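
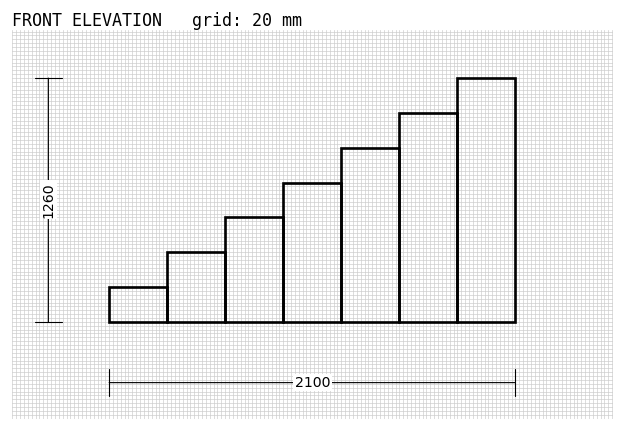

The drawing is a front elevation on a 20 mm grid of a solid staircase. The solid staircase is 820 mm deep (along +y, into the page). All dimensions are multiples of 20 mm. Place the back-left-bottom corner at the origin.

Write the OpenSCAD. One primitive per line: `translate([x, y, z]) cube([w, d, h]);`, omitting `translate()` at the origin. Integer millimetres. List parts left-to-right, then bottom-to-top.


cube([300, 820, 180]);
translate([300, 0, 0]) cube([300, 820, 360]);
translate([600, 0, 0]) cube([300, 820, 540]);
translate([900, 0, 0]) cube([300, 820, 720]);
translate([1200, 0, 0]) cube([300, 820, 900]);
translate([1500, 0, 0]) cube([300, 820, 1080]);
translate([1800, 0, 0]) cube([300, 820, 1260]);


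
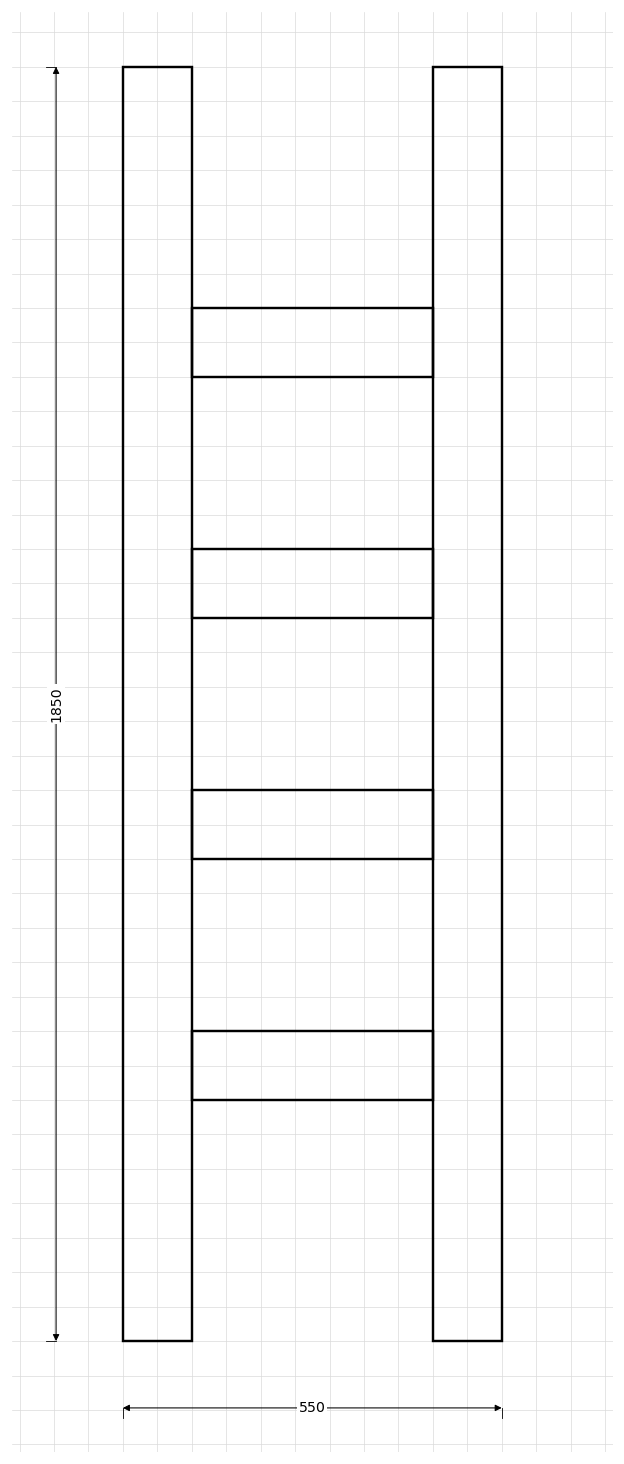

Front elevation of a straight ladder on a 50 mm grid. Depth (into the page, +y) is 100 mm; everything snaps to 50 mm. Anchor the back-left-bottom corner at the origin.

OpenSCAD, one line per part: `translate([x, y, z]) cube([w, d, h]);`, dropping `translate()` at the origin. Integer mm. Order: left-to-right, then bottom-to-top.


cube([100, 100, 1850]);
translate([100, 0, 350]) cube([350, 100, 100]);
translate([100, 0, 700]) cube([350, 100, 100]);
translate([100, 0, 1050]) cube([350, 100, 100]);
translate([100, 0, 1400]) cube([350, 100, 100]);
translate([450, 0, 0]) cube([100, 100, 1850]);


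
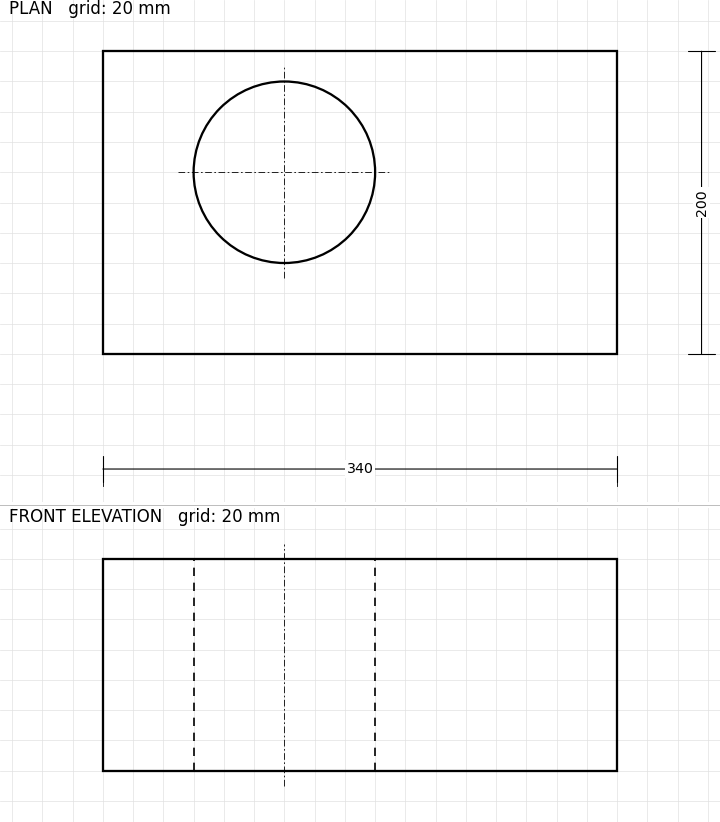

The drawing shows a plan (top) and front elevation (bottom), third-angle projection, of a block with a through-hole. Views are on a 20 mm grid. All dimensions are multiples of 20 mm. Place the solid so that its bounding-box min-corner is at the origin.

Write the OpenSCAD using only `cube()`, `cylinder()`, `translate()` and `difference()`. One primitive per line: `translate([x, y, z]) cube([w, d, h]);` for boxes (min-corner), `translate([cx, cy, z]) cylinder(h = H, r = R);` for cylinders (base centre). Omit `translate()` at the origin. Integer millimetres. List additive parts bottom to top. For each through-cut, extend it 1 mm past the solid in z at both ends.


difference() {
  cube([340, 200, 140]);
  translate([120, 120, -1]) cylinder(h = 142, r = 60);
}


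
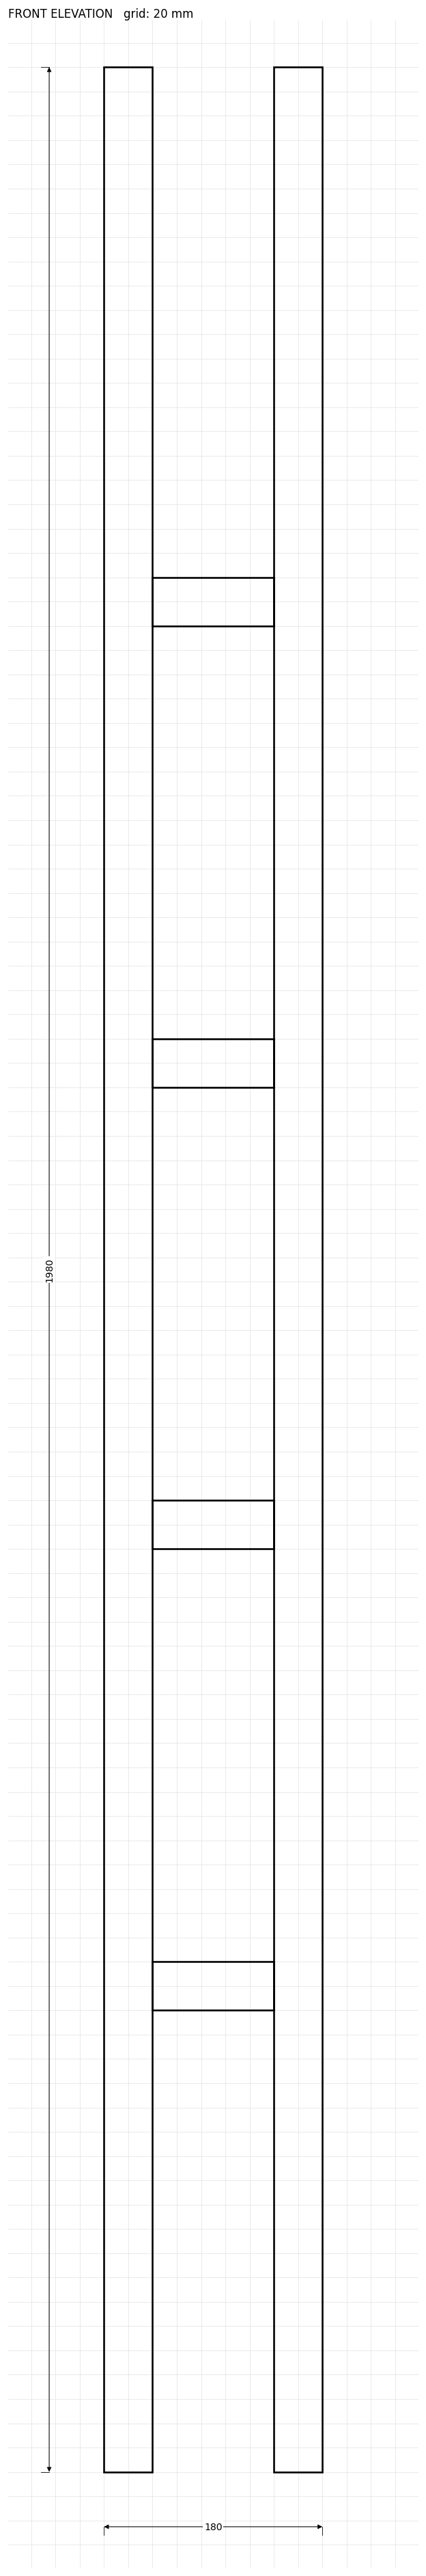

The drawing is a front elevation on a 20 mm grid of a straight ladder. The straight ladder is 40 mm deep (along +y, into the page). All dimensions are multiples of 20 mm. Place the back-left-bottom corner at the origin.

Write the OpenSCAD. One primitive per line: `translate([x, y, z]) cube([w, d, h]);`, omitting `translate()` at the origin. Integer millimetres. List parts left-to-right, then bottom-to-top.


cube([40, 40, 1980]);
translate([40, 0, 380]) cube([100, 40, 40]);
translate([40, 0, 760]) cube([100, 40, 40]);
translate([40, 0, 1140]) cube([100, 40, 40]);
translate([40, 0, 1520]) cube([100, 40, 40]);
translate([140, 0, 0]) cube([40, 40, 1980]);


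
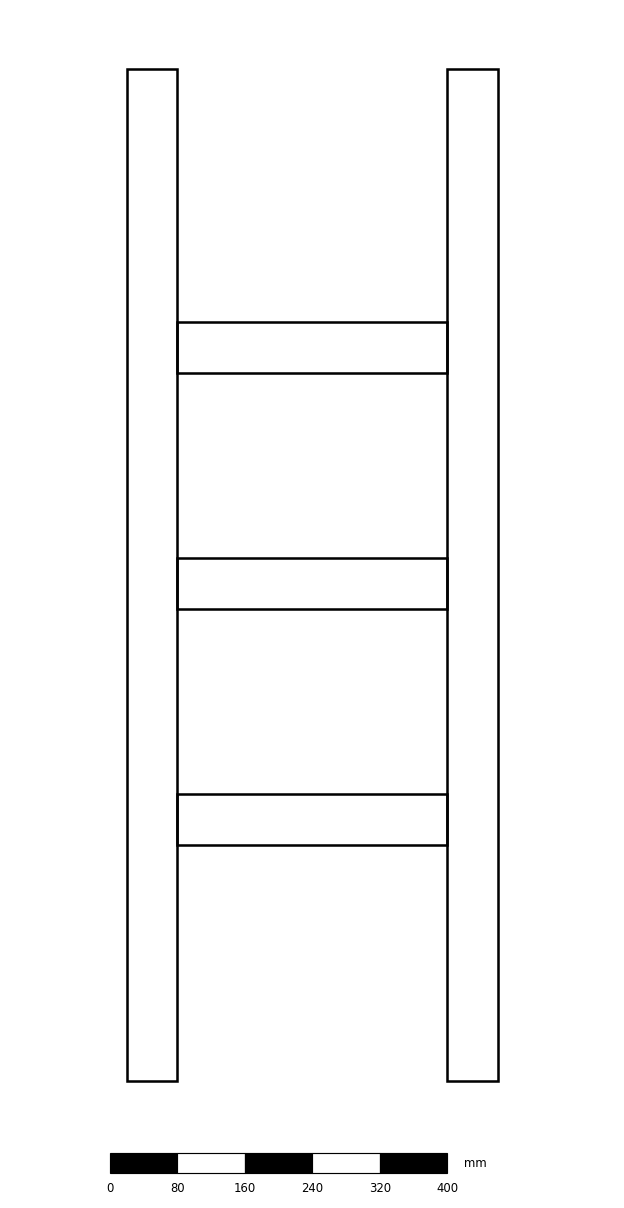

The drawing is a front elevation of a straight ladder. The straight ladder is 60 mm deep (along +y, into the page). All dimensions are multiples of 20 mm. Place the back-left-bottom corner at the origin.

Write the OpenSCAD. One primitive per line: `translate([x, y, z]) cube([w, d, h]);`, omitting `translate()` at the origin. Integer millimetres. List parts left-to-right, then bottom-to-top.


cube([60, 60, 1200]);
translate([60, 0, 280]) cube([320, 60, 60]);
translate([60, 0, 560]) cube([320, 60, 60]);
translate([60, 0, 840]) cube([320, 60, 60]);
translate([380, 0, 0]) cube([60, 60, 1200]);


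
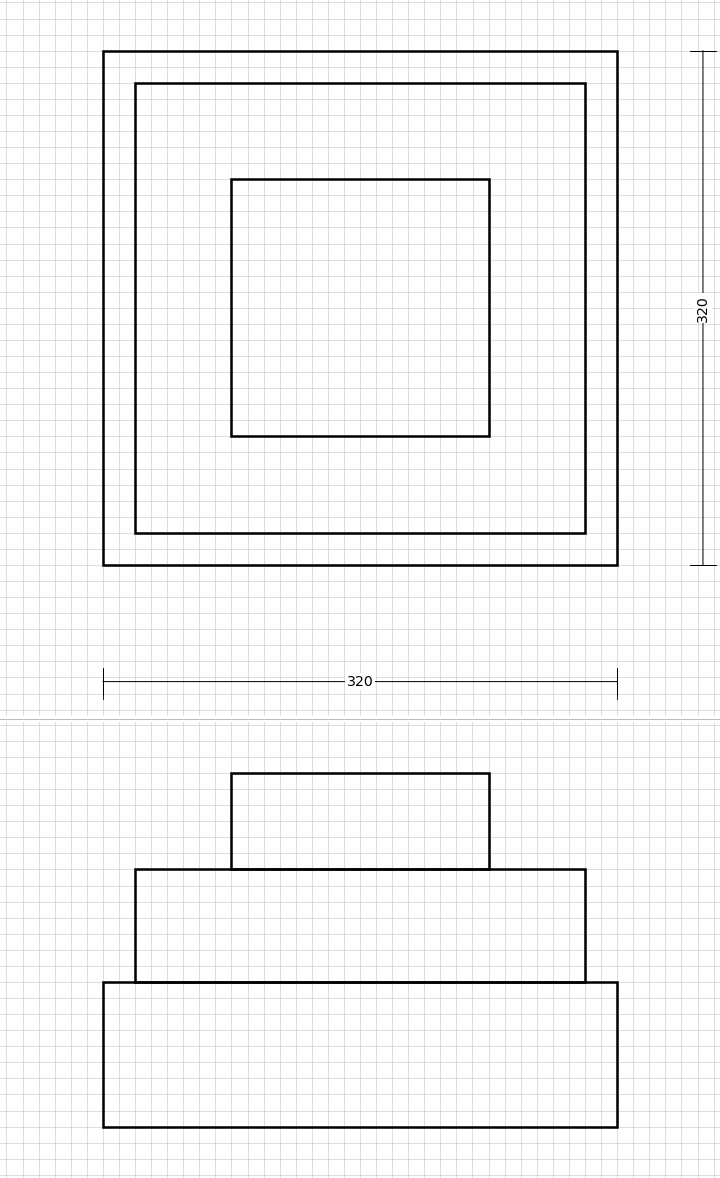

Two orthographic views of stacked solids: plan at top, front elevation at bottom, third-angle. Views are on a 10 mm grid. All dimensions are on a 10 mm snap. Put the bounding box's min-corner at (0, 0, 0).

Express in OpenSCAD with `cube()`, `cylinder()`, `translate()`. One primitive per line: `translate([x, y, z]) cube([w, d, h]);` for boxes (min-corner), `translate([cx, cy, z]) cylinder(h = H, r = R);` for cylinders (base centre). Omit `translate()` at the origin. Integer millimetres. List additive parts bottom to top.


cube([320, 320, 90]);
translate([20, 20, 90]) cube([280, 280, 70]);
translate([80, 80, 160]) cube([160, 160, 60]);


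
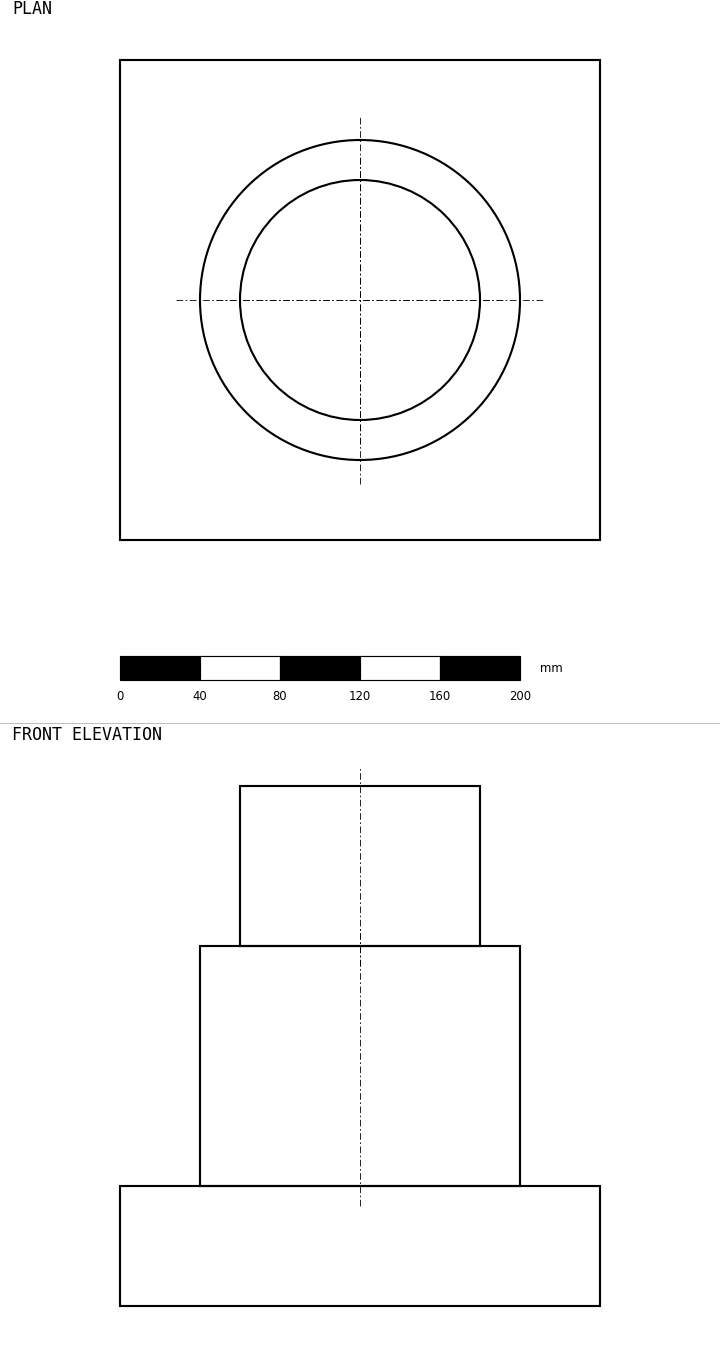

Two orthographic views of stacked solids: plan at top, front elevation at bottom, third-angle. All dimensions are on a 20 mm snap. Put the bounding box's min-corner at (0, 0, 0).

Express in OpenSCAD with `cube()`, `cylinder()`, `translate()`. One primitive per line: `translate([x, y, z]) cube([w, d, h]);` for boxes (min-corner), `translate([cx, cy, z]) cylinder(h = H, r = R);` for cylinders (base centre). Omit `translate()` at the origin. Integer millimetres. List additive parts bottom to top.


cube([240, 240, 60]);
translate([120, 120, 60]) cylinder(h = 120, r = 80);
translate([120, 120, 180]) cylinder(h = 80, r = 60);


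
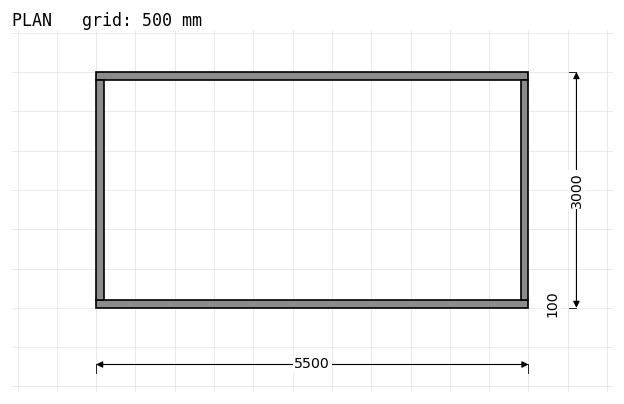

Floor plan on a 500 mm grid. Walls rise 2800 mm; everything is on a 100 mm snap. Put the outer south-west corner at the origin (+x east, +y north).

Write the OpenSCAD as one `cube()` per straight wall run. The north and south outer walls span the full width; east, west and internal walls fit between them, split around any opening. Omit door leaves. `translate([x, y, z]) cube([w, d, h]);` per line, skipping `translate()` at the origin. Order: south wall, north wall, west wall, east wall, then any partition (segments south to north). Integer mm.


cube([5500, 100, 2800]);
translate([0, 2900, 0]) cube([5500, 100, 2800]);
translate([0, 100, 0]) cube([100, 2800, 2800]);
translate([5400, 100, 0]) cube([100, 2800, 2800]);


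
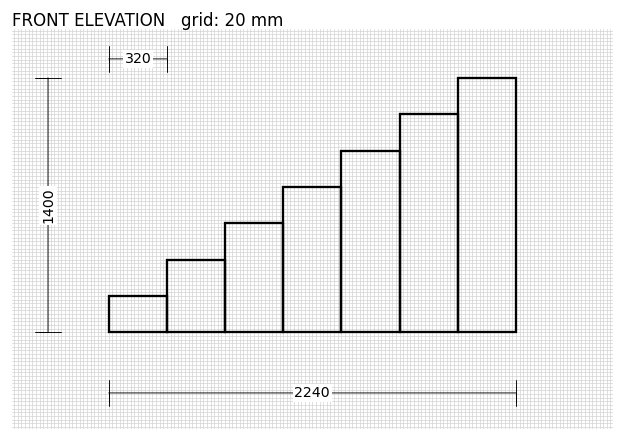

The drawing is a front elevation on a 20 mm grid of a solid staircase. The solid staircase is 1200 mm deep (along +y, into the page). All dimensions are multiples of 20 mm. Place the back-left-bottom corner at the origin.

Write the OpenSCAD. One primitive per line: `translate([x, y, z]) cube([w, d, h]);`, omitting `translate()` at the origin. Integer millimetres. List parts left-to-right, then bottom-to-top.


cube([320, 1200, 200]);
translate([320, 0, 0]) cube([320, 1200, 400]);
translate([640, 0, 0]) cube([320, 1200, 600]);
translate([960, 0, 0]) cube([320, 1200, 800]);
translate([1280, 0, 0]) cube([320, 1200, 1000]);
translate([1600, 0, 0]) cube([320, 1200, 1200]);
translate([1920, 0, 0]) cube([320, 1200, 1400]);


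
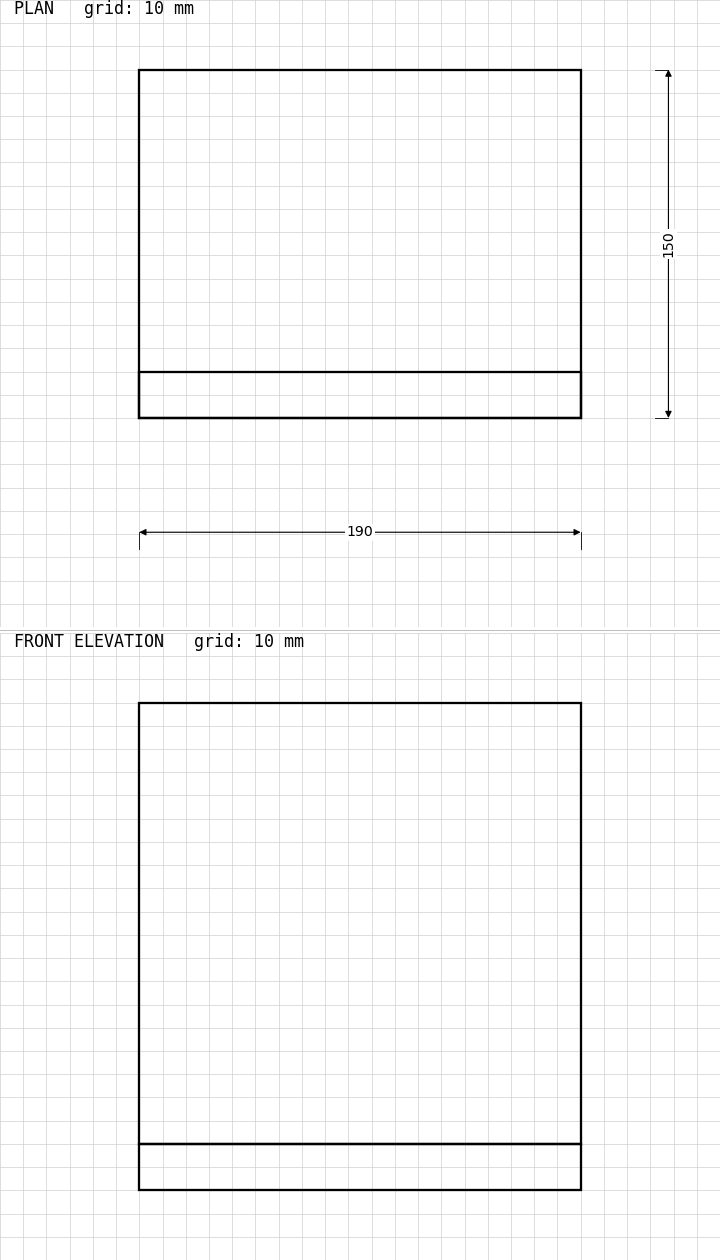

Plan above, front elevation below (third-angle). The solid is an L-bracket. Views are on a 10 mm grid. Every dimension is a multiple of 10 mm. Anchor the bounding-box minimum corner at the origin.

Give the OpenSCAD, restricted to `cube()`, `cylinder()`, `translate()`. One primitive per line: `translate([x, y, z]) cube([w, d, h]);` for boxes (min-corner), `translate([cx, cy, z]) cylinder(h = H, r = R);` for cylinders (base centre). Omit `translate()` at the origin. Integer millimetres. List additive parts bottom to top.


cube([190, 150, 20]);
translate([0, 0, 20]) cube([190, 20, 190]);


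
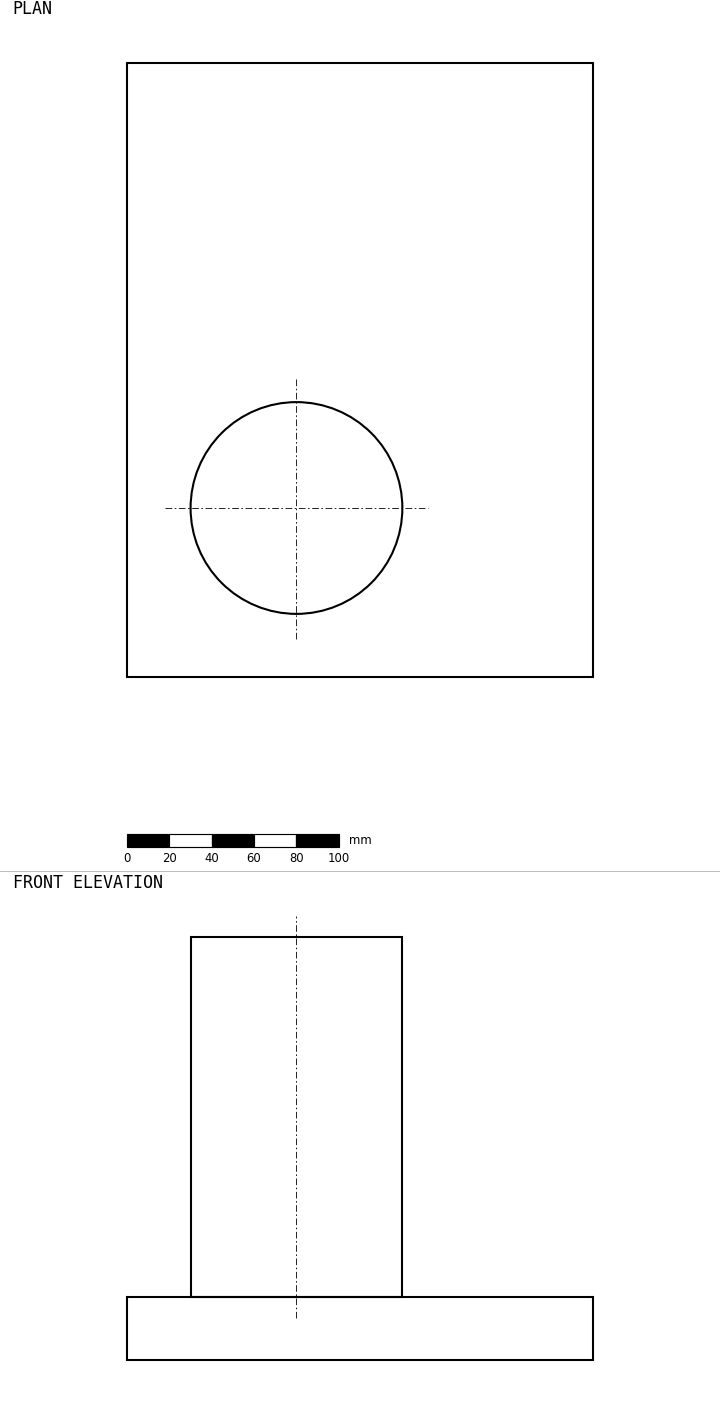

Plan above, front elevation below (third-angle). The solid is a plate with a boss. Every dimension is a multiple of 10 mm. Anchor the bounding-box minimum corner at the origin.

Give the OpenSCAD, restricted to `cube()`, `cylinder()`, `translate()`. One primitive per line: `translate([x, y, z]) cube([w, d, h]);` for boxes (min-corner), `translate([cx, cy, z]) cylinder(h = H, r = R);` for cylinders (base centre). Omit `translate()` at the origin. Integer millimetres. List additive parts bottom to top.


cube([220, 290, 30]);
translate([80, 80, 30]) cylinder(h = 170, r = 50);


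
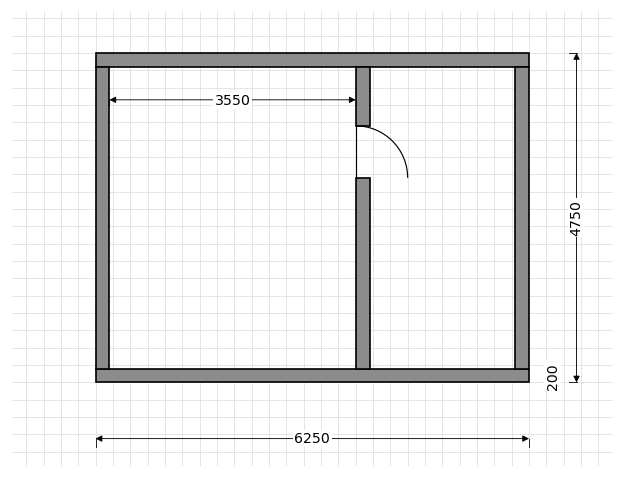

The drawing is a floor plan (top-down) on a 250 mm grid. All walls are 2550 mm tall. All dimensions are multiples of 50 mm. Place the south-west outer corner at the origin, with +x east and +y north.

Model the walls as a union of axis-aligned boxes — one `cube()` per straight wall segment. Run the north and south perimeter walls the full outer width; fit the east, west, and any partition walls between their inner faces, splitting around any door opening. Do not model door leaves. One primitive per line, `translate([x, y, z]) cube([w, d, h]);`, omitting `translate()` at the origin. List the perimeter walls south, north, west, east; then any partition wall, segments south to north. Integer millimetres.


cube([6250, 200, 2550]);
translate([0, 4550, 0]) cube([6250, 200, 2550]);
translate([0, 200, 0]) cube([200, 4350, 2550]);
translate([6050, 200, 0]) cube([200, 4350, 2550]);
translate([3750, 200, 0]) cube([200, 2750, 2550]);
translate([3750, 3700, 0]) cube([200, 850, 2550]);


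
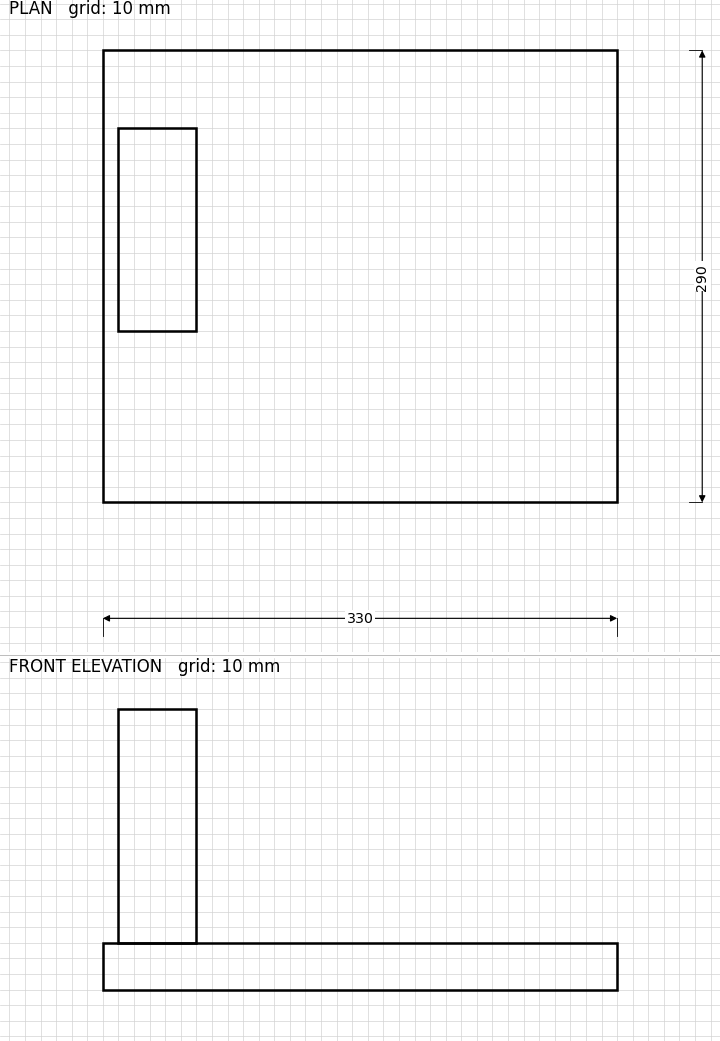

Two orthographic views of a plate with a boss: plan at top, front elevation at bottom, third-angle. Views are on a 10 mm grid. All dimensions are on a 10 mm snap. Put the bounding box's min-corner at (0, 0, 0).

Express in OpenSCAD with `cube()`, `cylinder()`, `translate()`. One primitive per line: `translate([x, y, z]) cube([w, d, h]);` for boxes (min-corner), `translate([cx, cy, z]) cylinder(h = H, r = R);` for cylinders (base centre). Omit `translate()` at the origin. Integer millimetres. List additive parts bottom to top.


cube([330, 290, 30]);
translate([10, 110, 30]) cube([50, 130, 150]);


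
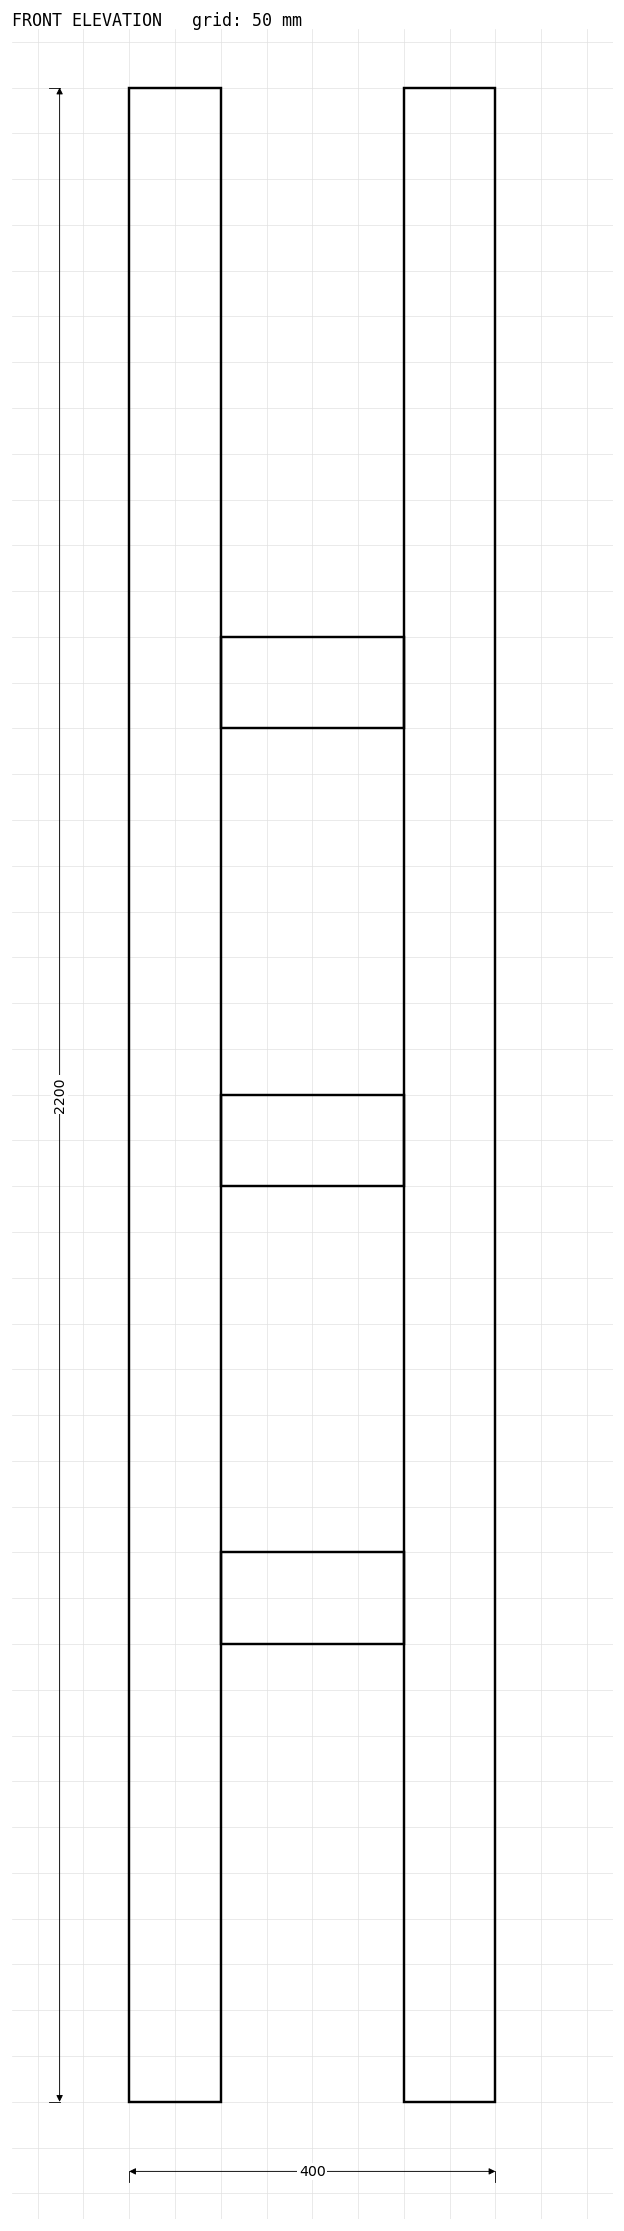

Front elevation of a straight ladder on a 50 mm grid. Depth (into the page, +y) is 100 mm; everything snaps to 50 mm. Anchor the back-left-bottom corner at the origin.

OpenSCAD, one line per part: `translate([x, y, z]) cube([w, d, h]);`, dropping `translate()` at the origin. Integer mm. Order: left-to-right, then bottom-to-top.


cube([100, 100, 2200]);
translate([100, 0, 500]) cube([200, 100, 100]);
translate([100, 0, 1000]) cube([200, 100, 100]);
translate([100, 0, 1500]) cube([200, 100, 100]);
translate([300, 0, 0]) cube([100, 100, 2200]);


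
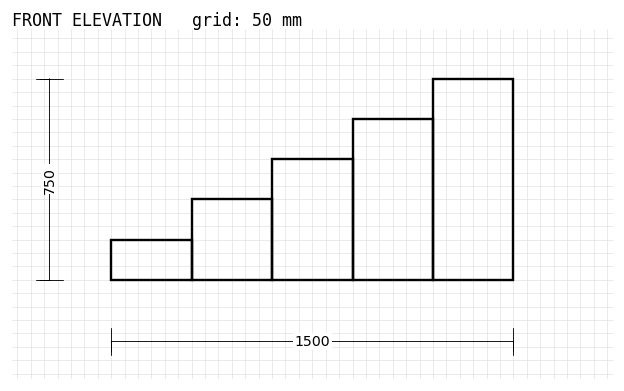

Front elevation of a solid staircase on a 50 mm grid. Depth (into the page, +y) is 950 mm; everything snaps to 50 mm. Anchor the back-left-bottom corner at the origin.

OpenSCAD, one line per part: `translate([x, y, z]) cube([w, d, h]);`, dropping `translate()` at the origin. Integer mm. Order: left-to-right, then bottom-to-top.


cube([300, 950, 150]);
translate([300, 0, 0]) cube([300, 950, 300]);
translate([600, 0, 0]) cube([300, 950, 450]);
translate([900, 0, 0]) cube([300, 950, 600]);
translate([1200, 0, 0]) cube([300, 950, 750]);


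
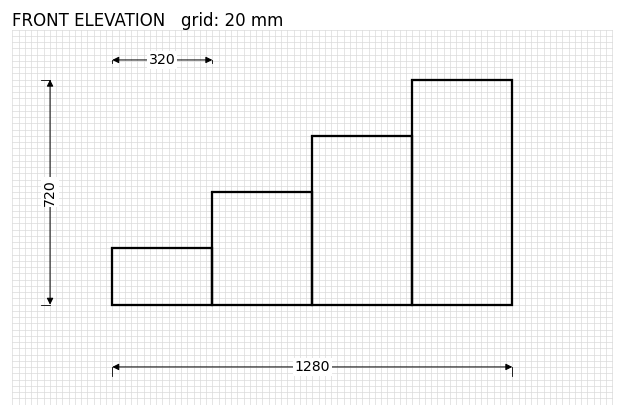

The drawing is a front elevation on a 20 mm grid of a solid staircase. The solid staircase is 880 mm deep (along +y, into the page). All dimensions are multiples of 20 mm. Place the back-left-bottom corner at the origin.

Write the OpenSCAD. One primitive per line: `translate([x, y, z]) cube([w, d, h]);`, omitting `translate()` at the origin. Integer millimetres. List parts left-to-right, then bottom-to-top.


cube([320, 880, 180]);
translate([320, 0, 0]) cube([320, 880, 360]);
translate([640, 0, 0]) cube([320, 880, 540]);
translate([960, 0, 0]) cube([320, 880, 720]);


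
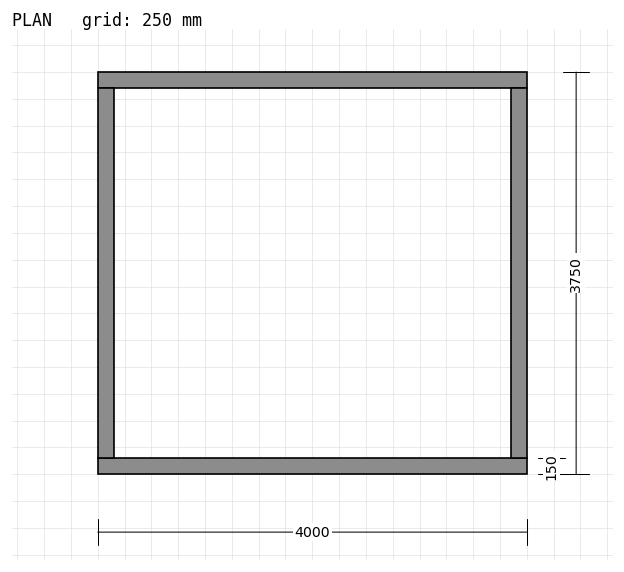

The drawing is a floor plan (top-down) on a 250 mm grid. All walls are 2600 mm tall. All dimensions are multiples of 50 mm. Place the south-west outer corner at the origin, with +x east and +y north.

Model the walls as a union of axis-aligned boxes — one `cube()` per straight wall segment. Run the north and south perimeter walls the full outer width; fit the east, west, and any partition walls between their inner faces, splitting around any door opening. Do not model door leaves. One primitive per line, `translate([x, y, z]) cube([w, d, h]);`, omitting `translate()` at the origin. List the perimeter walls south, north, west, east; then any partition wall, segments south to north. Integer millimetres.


cube([4000, 150, 2600]);
translate([0, 3600, 0]) cube([4000, 150, 2600]);
translate([0, 150, 0]) cube([150, 3450, 2600]);
translate([3850, 150, 0]) cube([150, 3450, 2600]);


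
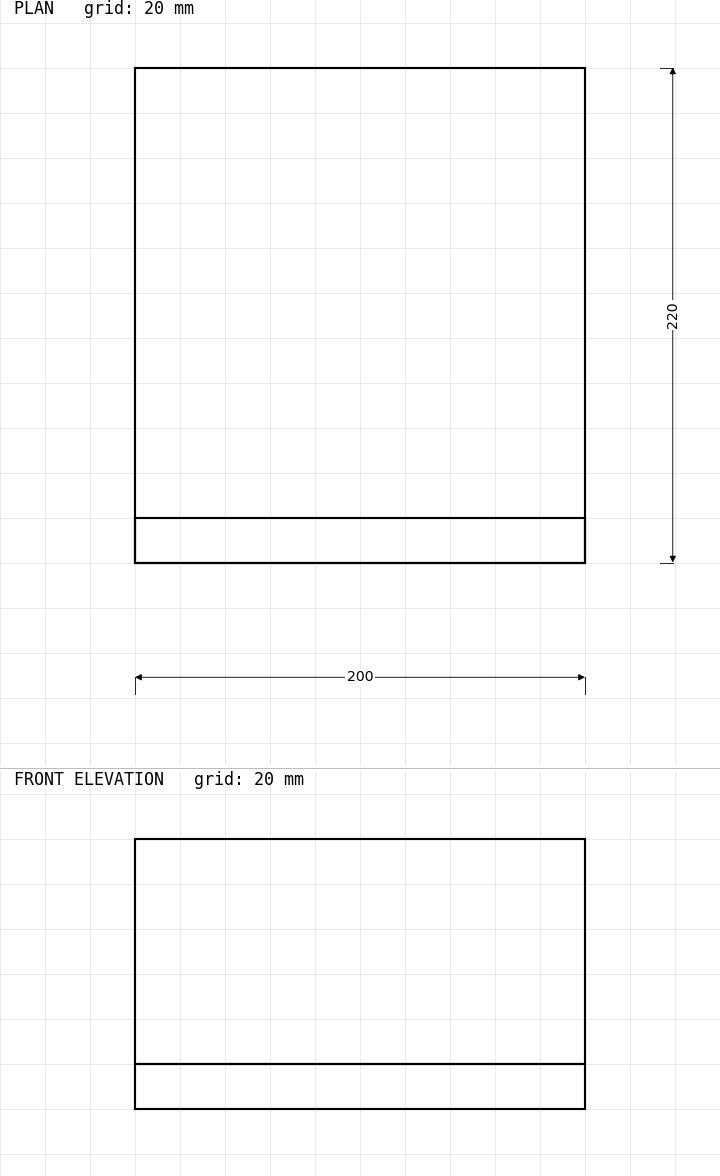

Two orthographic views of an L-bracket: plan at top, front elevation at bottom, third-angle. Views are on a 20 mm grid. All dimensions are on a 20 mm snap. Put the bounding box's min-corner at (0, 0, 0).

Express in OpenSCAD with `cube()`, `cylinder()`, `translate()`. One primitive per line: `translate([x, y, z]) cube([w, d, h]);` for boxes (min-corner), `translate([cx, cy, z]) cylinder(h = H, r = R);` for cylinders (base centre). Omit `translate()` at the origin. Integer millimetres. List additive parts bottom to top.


cube([200, 220, 20]);
translate([0, 0, 20]) cube([200, 20, 100]);


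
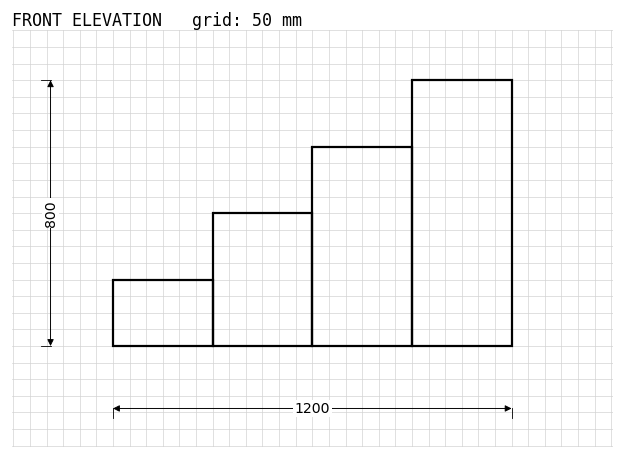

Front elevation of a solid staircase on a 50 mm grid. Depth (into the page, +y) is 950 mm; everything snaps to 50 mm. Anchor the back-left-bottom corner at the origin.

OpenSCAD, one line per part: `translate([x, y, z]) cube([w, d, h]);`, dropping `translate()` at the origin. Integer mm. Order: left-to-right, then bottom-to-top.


cube([300, 950, 200]);
translate([300, 0, 0]) cube([300, 950, 400]);
translate([600, 0, 0]) cube([300, 950, 600]);
translate([900, 0, 0]) cube([300, 950, 800]);


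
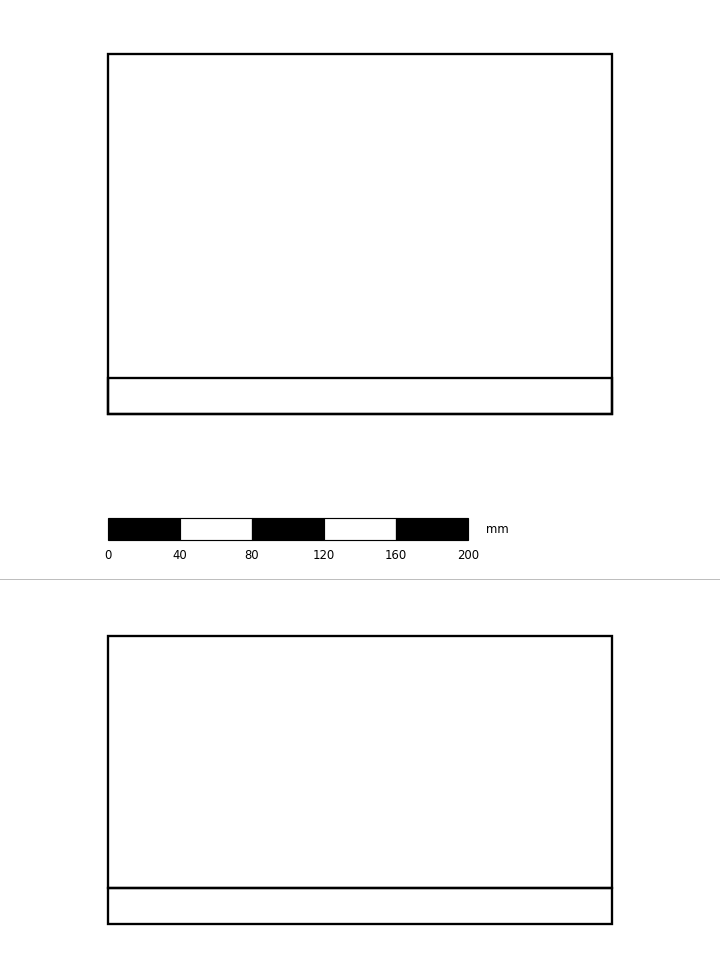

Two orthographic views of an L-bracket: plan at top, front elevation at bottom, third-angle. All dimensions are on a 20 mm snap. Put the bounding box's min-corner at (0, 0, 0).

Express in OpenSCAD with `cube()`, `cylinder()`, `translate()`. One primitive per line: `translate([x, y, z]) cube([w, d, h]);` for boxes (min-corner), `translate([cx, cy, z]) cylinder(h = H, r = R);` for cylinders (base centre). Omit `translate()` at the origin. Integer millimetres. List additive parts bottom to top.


cube([280, 200, 20]);
translate([0, 0, 20]) cube([280, 20, 140]);


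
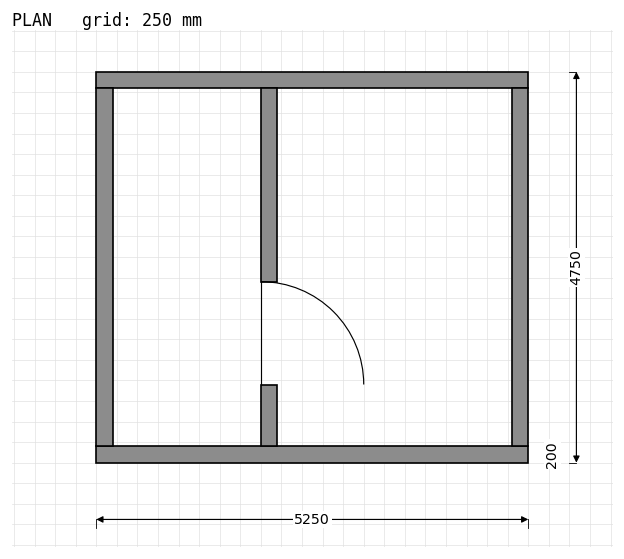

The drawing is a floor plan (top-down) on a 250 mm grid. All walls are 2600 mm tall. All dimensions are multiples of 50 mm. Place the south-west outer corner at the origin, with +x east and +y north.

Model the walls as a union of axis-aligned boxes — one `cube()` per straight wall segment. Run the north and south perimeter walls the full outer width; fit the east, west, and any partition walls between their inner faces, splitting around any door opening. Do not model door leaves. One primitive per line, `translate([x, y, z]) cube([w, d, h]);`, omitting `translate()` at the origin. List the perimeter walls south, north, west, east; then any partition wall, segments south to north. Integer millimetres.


cube([5250, 200, 2600]);
translate([0, 4550, 0]) cube([5250, 200, 2600]);
translate([0, 200, 0]) cube([200, 4350, 2600]);
translate([5050, 200, 0]) cube([200, 4350, 2600]);
translate([2000, 200, 0]) cube([200, 750, 2600]);
translate([2000, 2200, 0]) cube([200, 2350, 2600]);


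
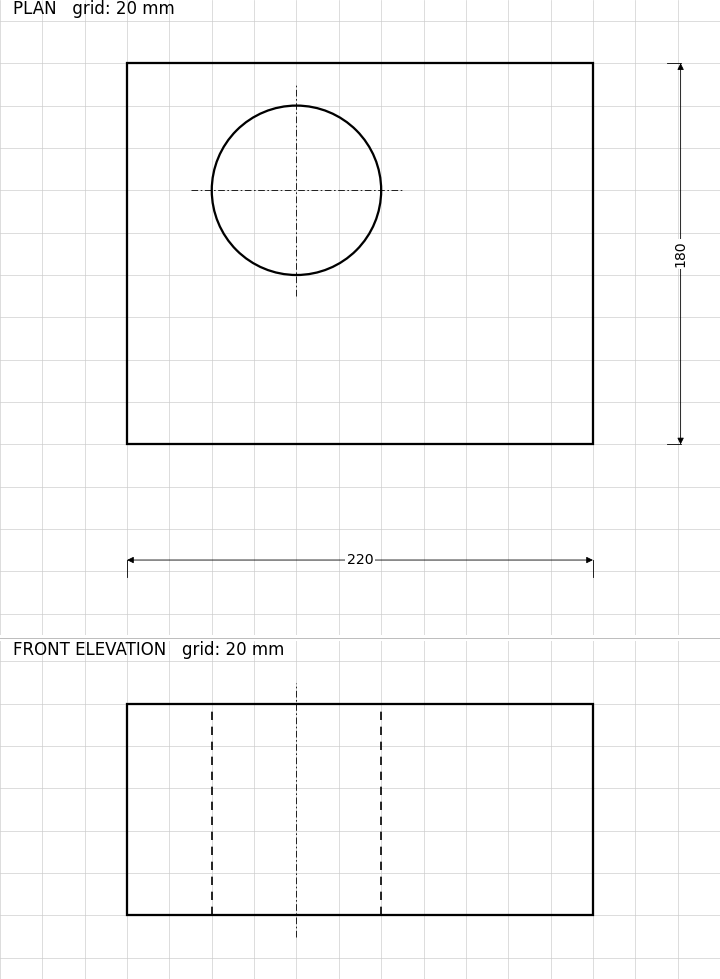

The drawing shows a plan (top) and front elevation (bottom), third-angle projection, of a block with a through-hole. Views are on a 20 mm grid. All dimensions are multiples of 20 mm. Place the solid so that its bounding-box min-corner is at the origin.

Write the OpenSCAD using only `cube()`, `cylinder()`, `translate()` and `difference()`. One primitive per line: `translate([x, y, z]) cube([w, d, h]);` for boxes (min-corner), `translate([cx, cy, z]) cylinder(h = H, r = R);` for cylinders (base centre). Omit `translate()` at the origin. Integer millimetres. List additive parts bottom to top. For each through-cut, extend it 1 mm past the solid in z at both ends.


difference() {
  cube([220, 180, 100]);
  translate([80, 120, -1]) cylinder(h = 102, r = 40);
}


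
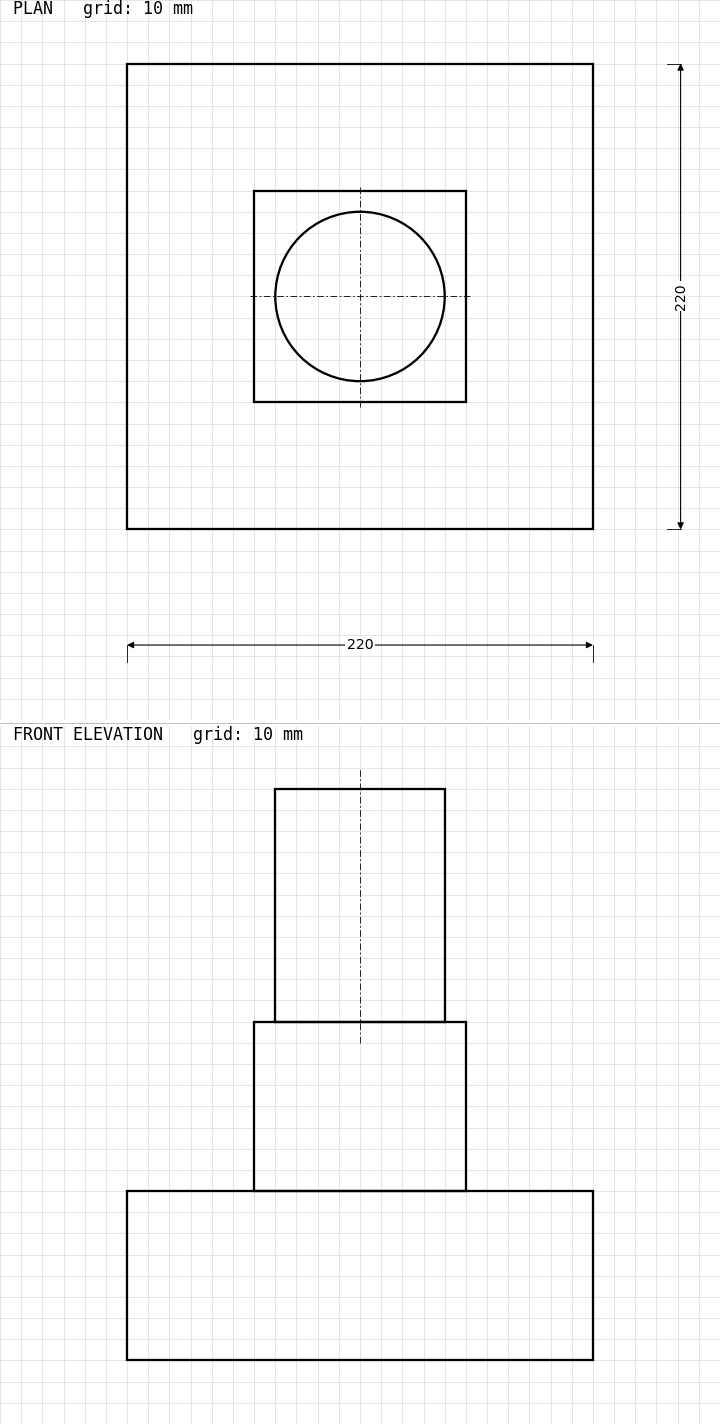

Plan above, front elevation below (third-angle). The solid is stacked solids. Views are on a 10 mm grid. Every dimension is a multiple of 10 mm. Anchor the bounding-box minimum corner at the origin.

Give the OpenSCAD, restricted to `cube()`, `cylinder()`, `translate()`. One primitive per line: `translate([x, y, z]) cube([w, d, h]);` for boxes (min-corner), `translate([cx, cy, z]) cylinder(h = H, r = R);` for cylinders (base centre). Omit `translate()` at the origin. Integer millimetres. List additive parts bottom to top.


cube([220, 220, 80]);
translate([60, 60, 80]) cube([100, 100, 80]);
translate([110, 110, 160]) cylinder(h = 110, r = 40);


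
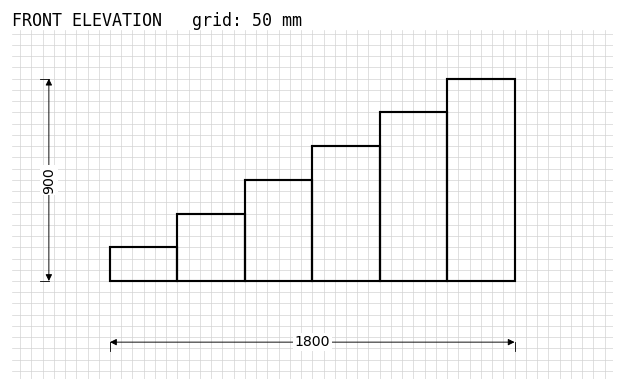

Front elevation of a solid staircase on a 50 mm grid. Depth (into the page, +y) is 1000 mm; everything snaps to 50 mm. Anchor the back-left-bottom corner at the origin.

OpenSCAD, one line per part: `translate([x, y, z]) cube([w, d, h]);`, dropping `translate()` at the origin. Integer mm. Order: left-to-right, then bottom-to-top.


cube([300, 1000, 150]);
translate([300, 0, 0]) cube([300, 1000, 300]);
translate([600, 0, 0]) cube([300, 1000, 450]);
translate([900, 0, 0]) cube([300, 1000, 600]);
translate([1200, 0, 0]) cube([300, 1000, 750]);
translate([1500, 0, 0]) cube([300, 1000, 900]);


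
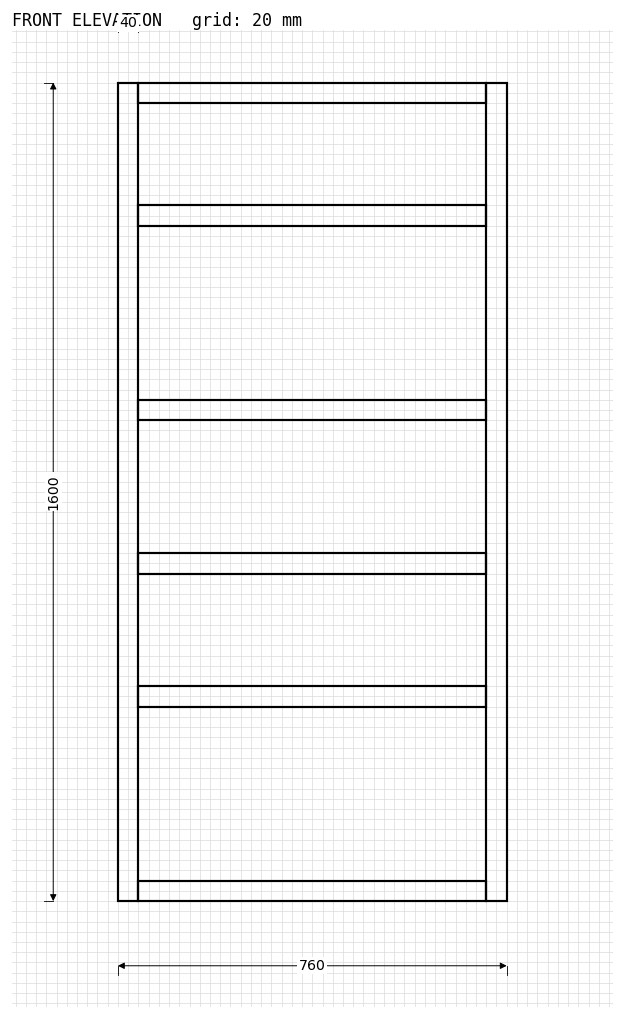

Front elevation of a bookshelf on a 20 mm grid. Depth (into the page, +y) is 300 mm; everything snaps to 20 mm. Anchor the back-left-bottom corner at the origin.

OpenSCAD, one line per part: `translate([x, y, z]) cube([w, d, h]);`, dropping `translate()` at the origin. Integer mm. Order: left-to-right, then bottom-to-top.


cube([40, 300, 1600]);
translate([40, 0, 0]) cube([680, 300, 40]);
translate([40, 0, 380]) cube([680, 300, 40]);
translate([40, 0, 640]) cube([680, 300, 40]);
translate([40, 0, 940]) cube([680, 300, 40]);
translate([40, 0, 1320]) cube([680, 300, 40]);
translate([40, 0, 1560]) cube([680, 300, 40]);
translate([720, 0, 0]) cube([40, 300, 1600]);


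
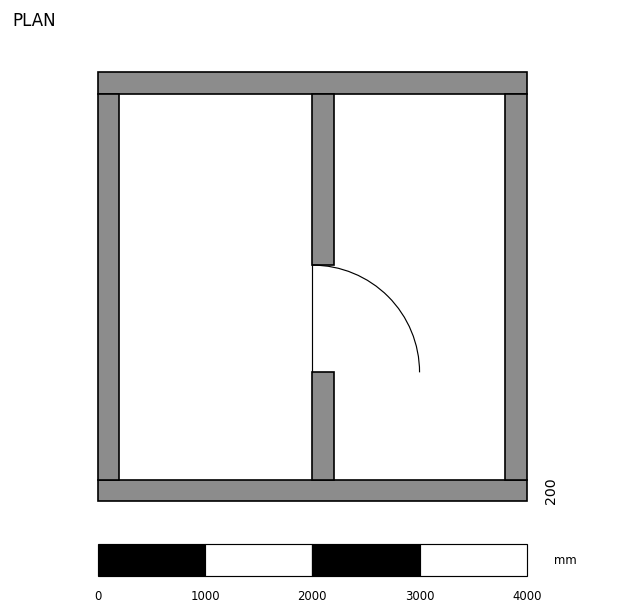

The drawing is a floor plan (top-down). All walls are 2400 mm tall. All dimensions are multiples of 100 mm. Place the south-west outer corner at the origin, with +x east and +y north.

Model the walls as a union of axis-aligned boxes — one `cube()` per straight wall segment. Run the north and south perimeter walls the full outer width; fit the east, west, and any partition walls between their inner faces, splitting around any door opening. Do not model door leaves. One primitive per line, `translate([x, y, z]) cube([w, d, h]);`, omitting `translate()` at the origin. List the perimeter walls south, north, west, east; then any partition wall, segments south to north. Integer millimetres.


cube([4000, 200, 2400]);
translate([0, 3800, 0]) cube([4000, 200, 2400]);
translate([0, 200, 0]) cube([200, 3600, 2400]);
translate([3800, 200, 0]) cube([200, 3600, 2400]);
translate([2000, 200, 0]) cube([200, 1000, 2400]);
translate([2000, 2200, 0]) cube([200, 1600, 2400]);


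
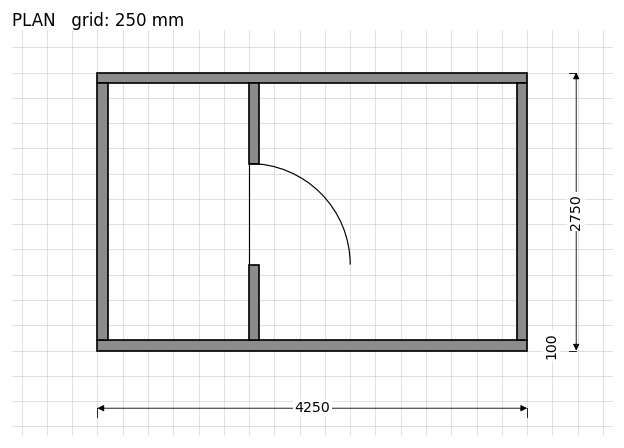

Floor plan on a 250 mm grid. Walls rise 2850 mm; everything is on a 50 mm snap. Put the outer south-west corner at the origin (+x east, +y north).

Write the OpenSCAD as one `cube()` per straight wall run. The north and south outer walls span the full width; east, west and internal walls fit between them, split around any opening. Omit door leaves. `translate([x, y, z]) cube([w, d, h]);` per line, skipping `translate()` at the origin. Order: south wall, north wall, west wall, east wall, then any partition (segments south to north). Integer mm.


cube([4250, 100, 2850]);
translate([0, 2650, 0]) cube([4250, 100, 2850]);
translate([0, 100, 0]) cube([100, 2550, 2850]);
translate([4150, 100, 0]) cube([100, 2550, 2850]);
translate([1500, 100, 0]) cube([100, 750, 2850]);
translate([1500, 1850, 0]) cube([100, 800, 2850]);


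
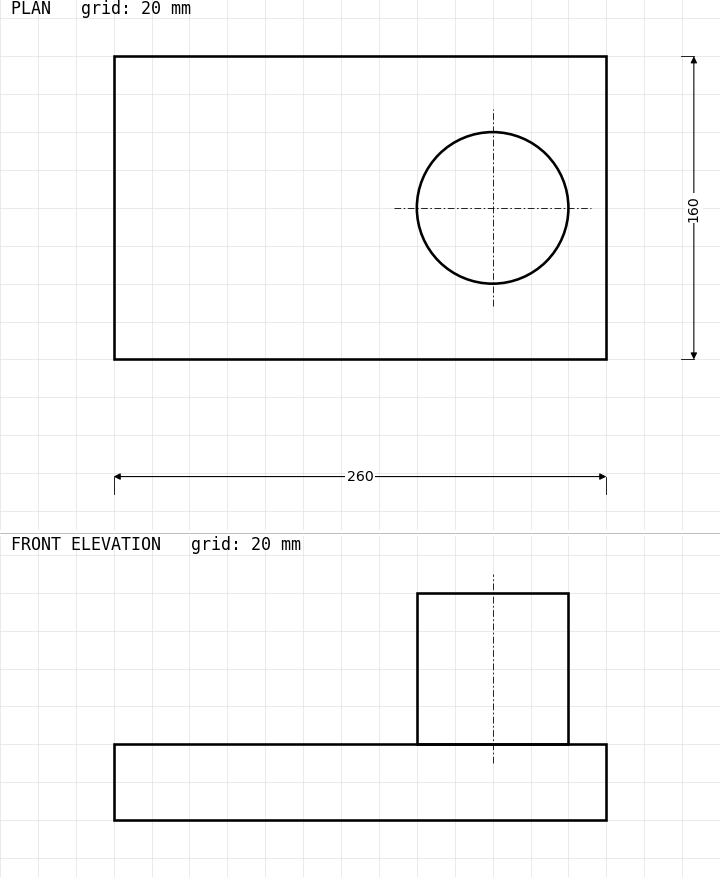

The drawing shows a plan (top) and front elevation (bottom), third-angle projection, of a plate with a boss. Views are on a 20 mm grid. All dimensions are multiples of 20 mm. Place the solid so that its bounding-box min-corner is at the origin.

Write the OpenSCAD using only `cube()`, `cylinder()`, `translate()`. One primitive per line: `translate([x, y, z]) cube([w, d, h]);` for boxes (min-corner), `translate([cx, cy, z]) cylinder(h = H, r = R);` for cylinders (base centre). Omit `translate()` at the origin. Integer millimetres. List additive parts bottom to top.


cube([260, 160, 40]);
translate([200, 80, 40]) cylinder(h = 80, r = 40);


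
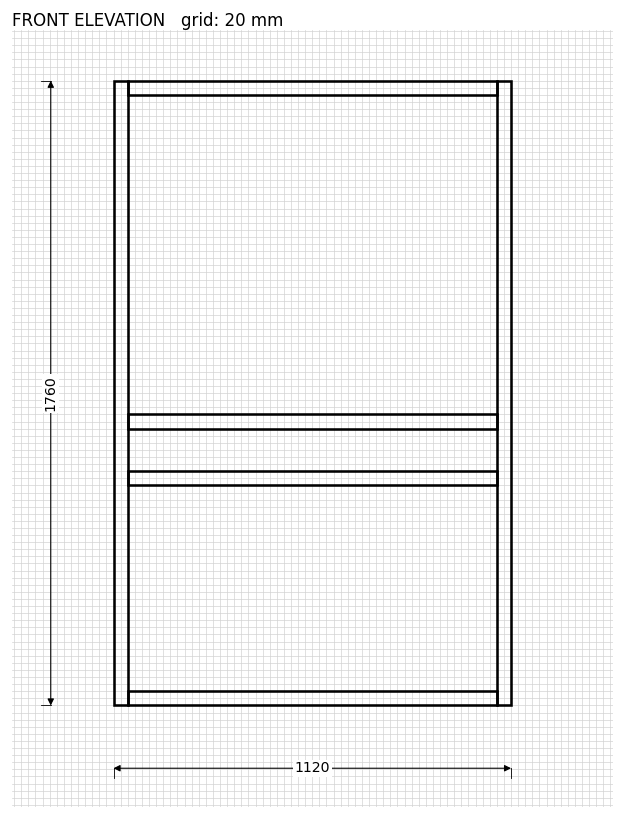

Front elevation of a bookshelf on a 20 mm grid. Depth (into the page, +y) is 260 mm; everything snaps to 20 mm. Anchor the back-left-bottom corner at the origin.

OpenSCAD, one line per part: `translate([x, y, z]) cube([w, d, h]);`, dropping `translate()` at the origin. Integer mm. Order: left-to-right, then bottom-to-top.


cube([40, 260, 1760]);
translate([40, 0, 0]) cube([1040, 260, 40]);
translate([40, 0, 620]) cube([1040, 260, 40]);
translate([40, 0, 780]) cube([1040, 260, 40]);
translate([40, 0, 1720]) cube([1040, 260, 40]);
translate([1080, 0, 0]) cube([40, 260, 1760]);


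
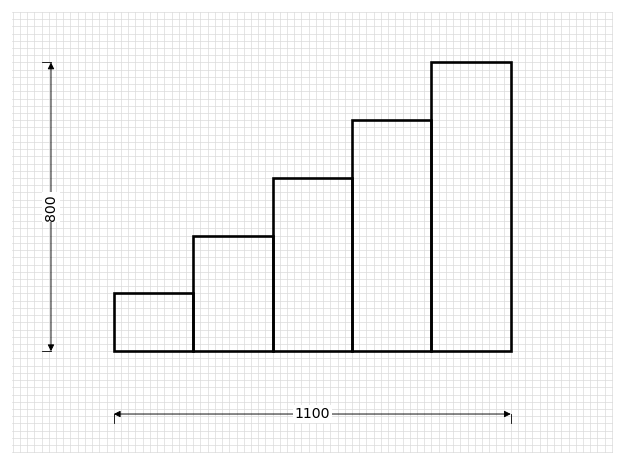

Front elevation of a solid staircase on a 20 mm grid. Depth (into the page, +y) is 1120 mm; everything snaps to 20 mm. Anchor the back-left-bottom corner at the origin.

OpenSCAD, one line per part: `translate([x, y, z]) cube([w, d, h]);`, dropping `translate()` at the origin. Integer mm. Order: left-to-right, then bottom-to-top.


cube([220, 1120, 160]);
translate([220, 0, 0]) cube([220, 1120, 320]);
translate([440, 0, 0]) cube([220, 1120, 480]);
translate([660, 0, 0]) cube([220, 1120, 640]);
translate([880, 0, 0]) cube([220, 1120, 800]);


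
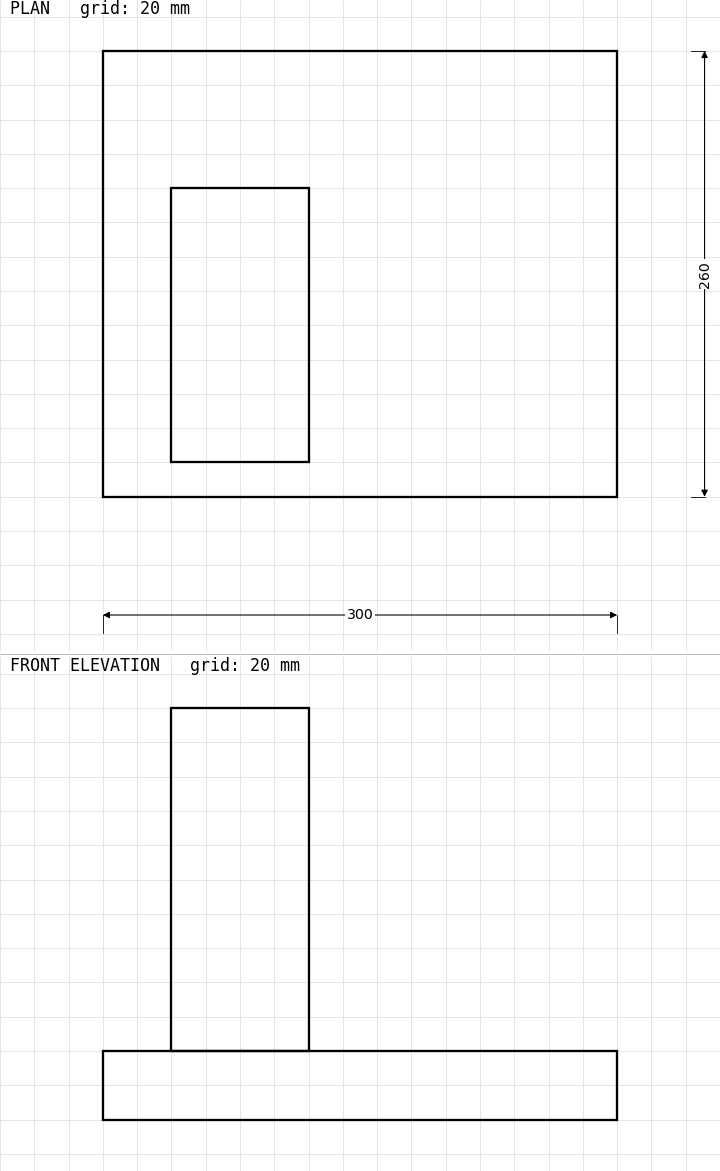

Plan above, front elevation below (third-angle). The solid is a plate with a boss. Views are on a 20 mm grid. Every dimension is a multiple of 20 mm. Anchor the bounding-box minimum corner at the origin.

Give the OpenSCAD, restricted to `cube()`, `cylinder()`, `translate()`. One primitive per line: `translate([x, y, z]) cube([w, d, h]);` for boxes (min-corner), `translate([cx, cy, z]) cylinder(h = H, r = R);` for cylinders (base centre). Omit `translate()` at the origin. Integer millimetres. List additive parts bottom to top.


cube([300, 260, 40]);
translate([40, 20, 40]) cube([80, 160, 200]);


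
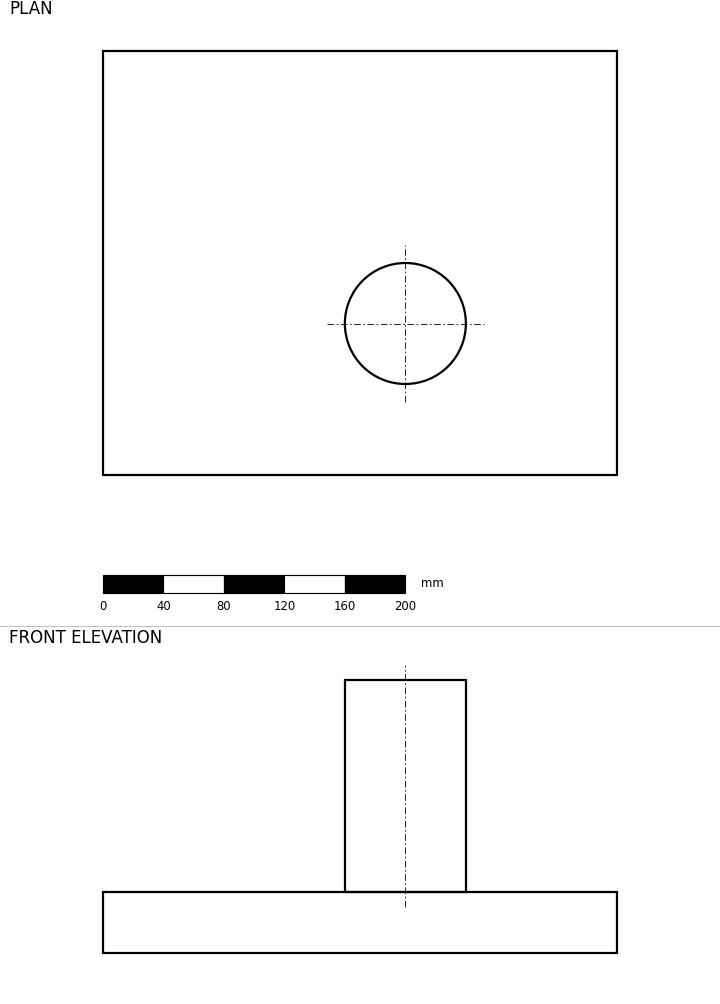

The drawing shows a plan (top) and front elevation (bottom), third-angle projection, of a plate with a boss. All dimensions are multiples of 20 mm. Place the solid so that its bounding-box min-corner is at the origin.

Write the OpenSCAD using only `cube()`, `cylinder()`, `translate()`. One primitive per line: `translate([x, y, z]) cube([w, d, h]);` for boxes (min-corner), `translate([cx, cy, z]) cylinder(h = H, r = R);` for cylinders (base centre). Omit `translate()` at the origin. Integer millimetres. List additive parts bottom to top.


cube([340, 280, 40]);
translate([200, 100, 40]) cylinder(h = 140, r = 40);


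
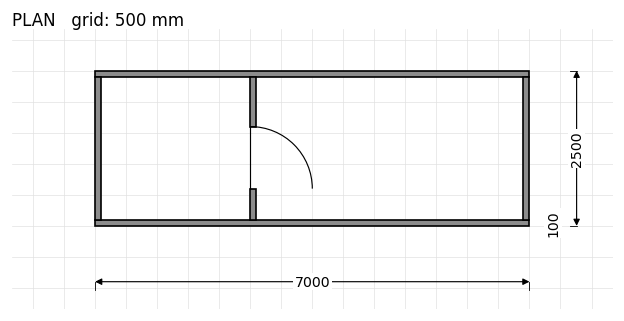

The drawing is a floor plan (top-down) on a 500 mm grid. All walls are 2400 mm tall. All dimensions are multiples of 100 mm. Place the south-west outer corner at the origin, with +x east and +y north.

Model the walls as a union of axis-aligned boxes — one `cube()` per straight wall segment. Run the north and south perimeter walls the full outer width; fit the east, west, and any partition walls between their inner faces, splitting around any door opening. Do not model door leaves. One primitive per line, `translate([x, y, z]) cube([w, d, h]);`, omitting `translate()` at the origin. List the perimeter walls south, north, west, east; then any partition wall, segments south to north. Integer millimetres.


cube([7000, 100, 2400]);
translate([0, 2400, 0]) cube([7000, 100, 2400]);
translate([0, 100, 0]) cube([100, 2300, 2400]);
translate([6900, 100, 0]) cube([100, 2300, 2400]);
translate([2500, 100, 0]) cube([100, 500, 2400]);
translate([2500, 1600, 0]) cube([100, 800, 2400]);


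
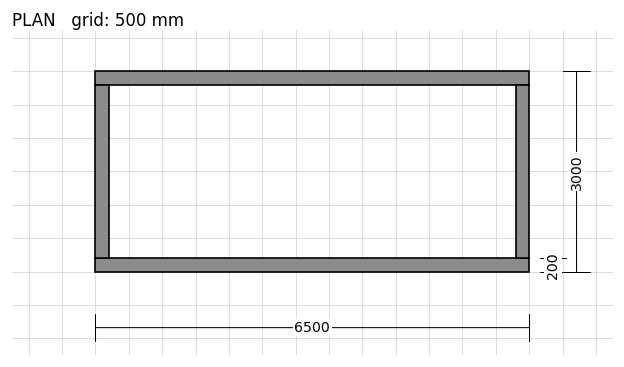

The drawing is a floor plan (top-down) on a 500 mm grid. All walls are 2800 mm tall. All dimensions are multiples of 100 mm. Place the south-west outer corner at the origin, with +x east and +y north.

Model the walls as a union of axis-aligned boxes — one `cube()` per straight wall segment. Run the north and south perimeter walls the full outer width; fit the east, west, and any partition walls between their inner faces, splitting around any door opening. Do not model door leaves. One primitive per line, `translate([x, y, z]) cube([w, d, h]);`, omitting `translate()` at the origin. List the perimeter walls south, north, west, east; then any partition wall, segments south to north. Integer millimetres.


cube([6500, 200, 2800]);
translate([0, 2800, 0]) cube([6500, 200, 2800]);
translate([0, 200, 0]) cube([200, 2600, 2800]);
translate([6300, 200, 0]) cube([200, 2600, 2800]);


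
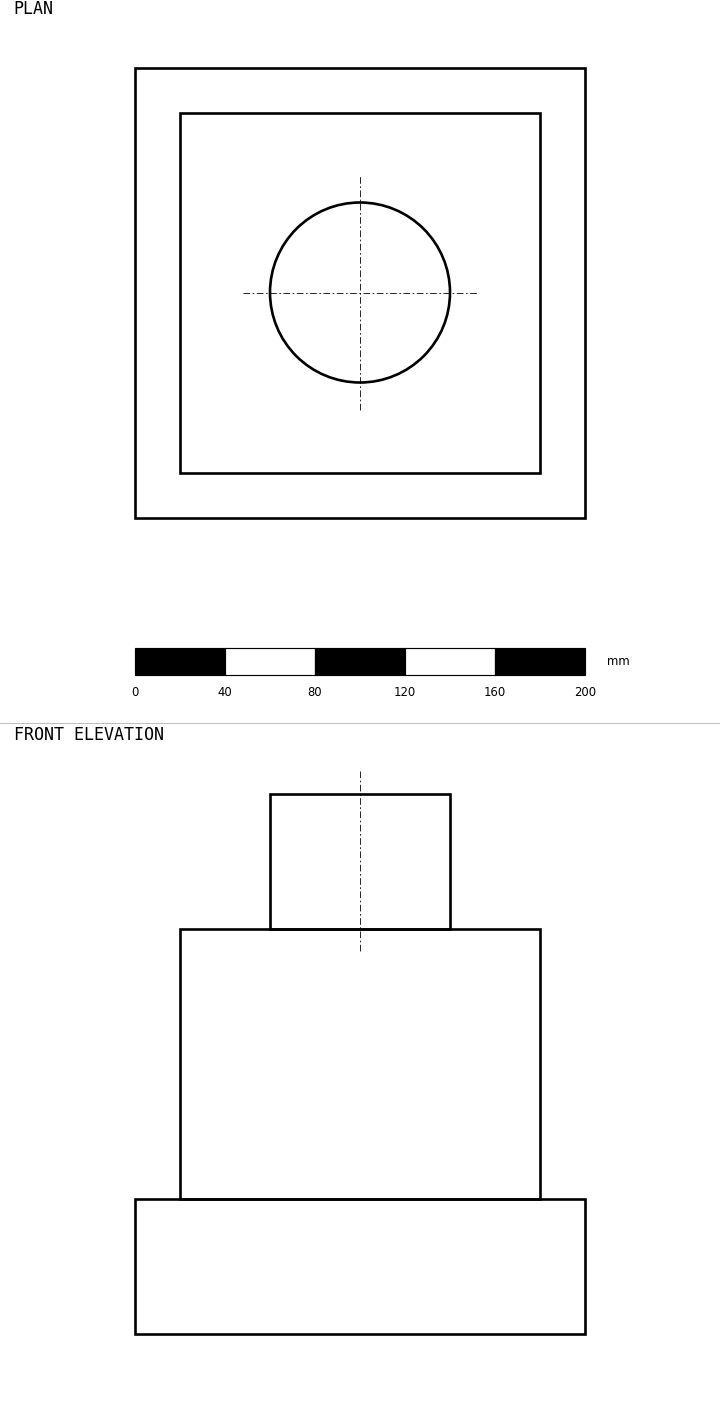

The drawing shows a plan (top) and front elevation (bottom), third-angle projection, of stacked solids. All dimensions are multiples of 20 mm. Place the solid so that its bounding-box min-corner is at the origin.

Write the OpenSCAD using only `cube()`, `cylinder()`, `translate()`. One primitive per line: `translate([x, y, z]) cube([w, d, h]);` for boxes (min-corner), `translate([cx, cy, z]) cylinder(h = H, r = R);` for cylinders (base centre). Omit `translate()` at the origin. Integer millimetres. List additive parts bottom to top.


cube([200, 200, 60]);
translate([20, 20, 60]) cube([160, 160, 120]);
translate([100, 100, 180]) cylinder(h = 60, r = 40);


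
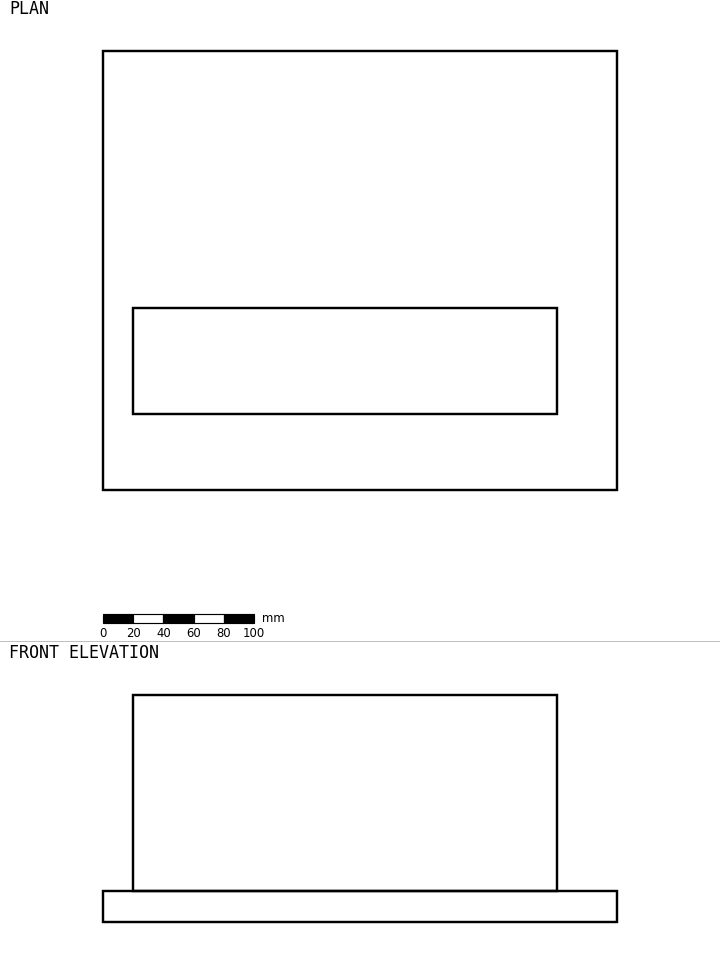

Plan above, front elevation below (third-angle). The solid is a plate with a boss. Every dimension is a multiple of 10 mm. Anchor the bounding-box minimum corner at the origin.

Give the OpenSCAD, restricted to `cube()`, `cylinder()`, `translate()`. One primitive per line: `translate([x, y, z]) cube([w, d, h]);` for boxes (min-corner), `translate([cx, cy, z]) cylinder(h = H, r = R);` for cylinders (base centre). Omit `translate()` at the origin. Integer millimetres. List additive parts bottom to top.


cube([340, 290, 20]);
translate([20, 50, 20]) cube([280, 70, 130]);
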